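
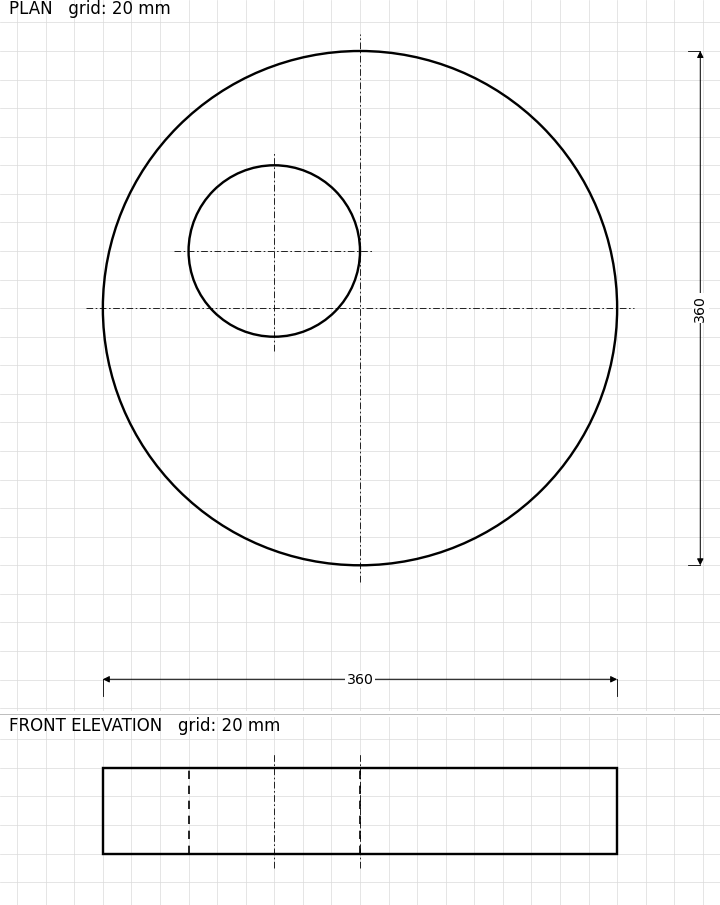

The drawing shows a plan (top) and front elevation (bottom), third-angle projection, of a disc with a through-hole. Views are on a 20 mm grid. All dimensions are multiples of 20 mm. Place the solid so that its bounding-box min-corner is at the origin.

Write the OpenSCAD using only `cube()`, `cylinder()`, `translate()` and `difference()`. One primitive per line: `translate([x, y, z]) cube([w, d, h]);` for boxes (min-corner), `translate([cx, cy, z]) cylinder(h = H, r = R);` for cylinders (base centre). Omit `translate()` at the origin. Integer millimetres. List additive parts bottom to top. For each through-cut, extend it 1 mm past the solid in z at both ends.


difference() {
  translate([180, 180, 0]) cylinder(h = 60, r = 180);
  translate([120, 220, -1]) cylinder(h = 62, r = 60);
}


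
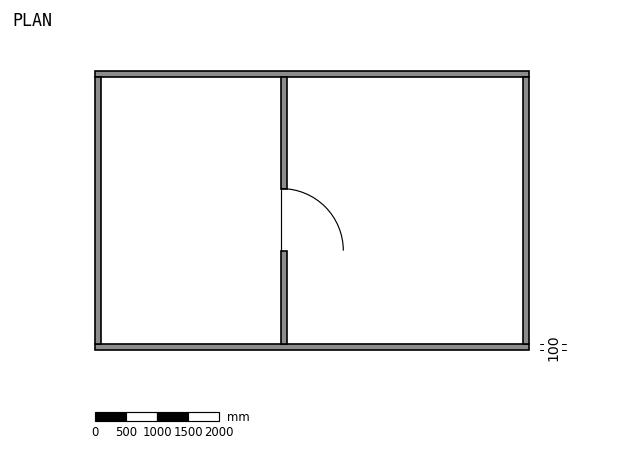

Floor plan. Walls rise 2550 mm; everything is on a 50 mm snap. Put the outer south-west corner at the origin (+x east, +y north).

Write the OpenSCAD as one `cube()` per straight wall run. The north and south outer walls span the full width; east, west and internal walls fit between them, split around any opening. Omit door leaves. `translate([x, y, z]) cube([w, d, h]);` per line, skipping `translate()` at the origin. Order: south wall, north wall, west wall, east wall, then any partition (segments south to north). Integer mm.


cube([7000, 100, 2550]);
translate([0, 4400, 0]) cube([7000, 100, 2550]);
translate([0, 100, 0]) cube([100, 4300, 2550]);
translate([6900, 100, 0]) cube([100, 4300, 2550]);
translate([3000, 100, 0]) cube([100, 1500, 2550]);
translate([3000, 2600, 0]) cube([100, 1800, 2550]);


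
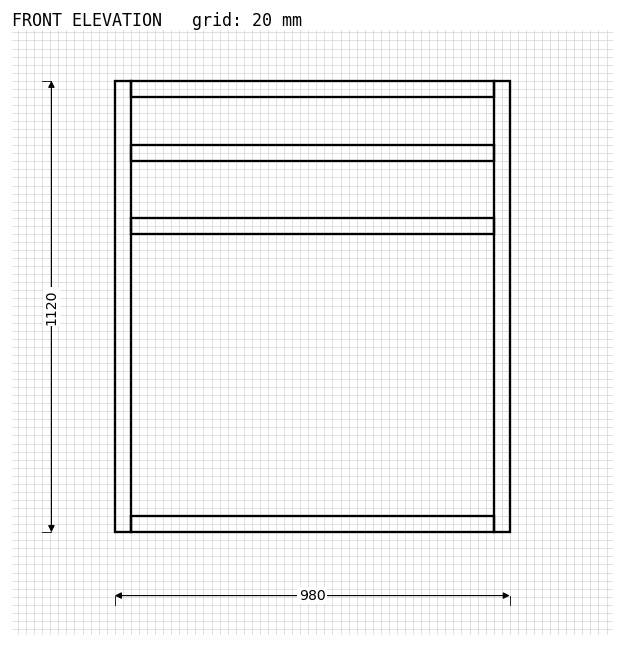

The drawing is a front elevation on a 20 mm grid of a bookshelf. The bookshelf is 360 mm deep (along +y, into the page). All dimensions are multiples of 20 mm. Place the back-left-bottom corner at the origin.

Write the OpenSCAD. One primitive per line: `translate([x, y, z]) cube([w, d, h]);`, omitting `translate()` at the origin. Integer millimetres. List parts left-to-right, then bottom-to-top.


cube([40, 360, 1120]);
translate([40, 0, 0]) cube([900, 360, 40]);
translate([40, 0, 740]) cube([900, 360, 40]);
translate([40, 0, 920]) cube([900, 360, 40]);
translate([40, 0, 1080]) cube([900, 360, 40]);
translate([940, 0, 0]) cube([40, 360, 1120]);


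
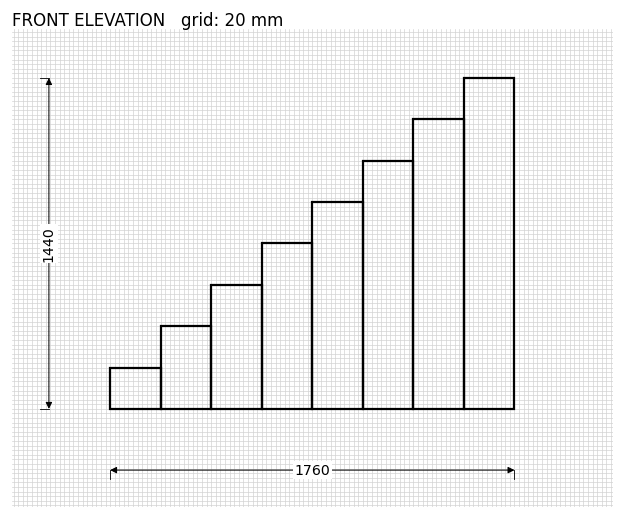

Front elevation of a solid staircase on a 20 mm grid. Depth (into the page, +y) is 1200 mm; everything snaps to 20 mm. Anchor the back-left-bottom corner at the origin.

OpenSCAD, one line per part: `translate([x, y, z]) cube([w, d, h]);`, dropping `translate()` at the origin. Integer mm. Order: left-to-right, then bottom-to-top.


cube([220, 1200, 180]);
translate([220, 0, 0]) cube([220, 1200, 360]);
translate([440, 0, 0]) cube([220, 1200, 540]);
translate([660, 0, 0]) cube([220, 1200, 720]);
translate([880, 0, 0]) cube([220, 1200, 900]);
translate([1100, 0, 0]) cube([220, 1200, 1080]);
translate([1320, 0, 0]) cube([220, 1200, 1260]);
translate([1540, 0, 0]) cube([220, 1200, 1440]);


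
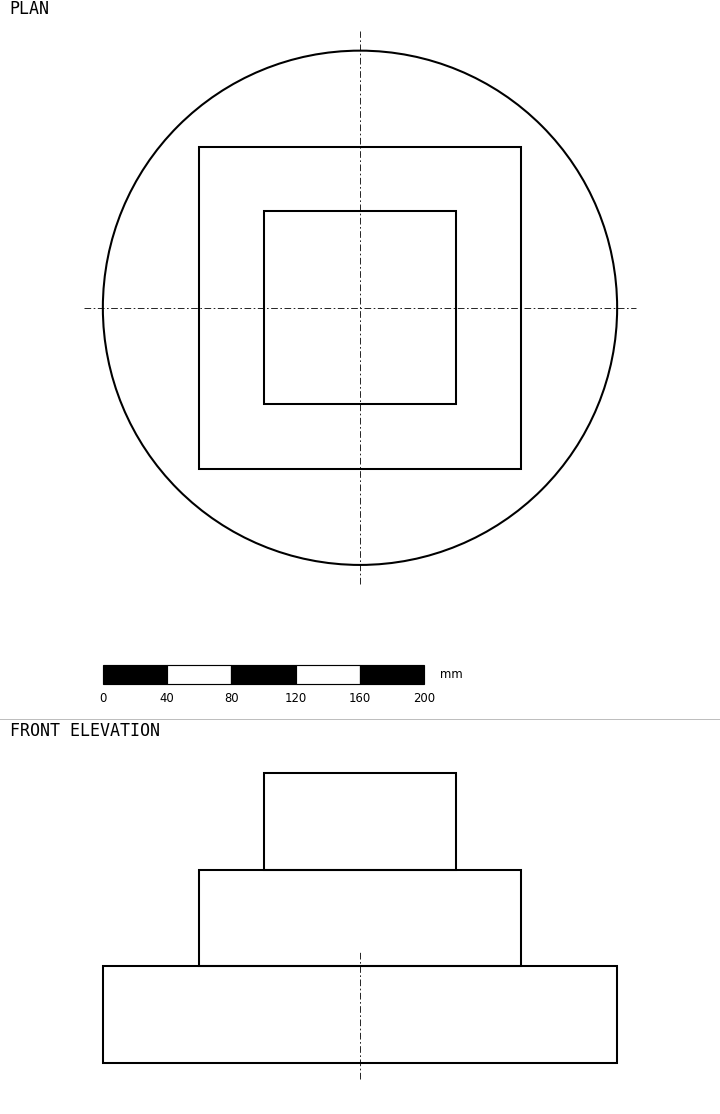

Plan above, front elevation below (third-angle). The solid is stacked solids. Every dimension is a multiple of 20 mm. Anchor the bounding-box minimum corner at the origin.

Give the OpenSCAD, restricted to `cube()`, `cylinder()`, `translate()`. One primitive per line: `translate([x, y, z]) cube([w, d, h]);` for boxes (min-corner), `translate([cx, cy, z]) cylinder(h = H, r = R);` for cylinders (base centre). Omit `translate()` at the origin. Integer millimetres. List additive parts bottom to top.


translate([160, 160, 0]) cylinder(h = 60, r = 160);
translate([60, 60, 60]) cube([200, 200, 60]);
translate([100, 100, 120]) cube([120, 120, 60]);


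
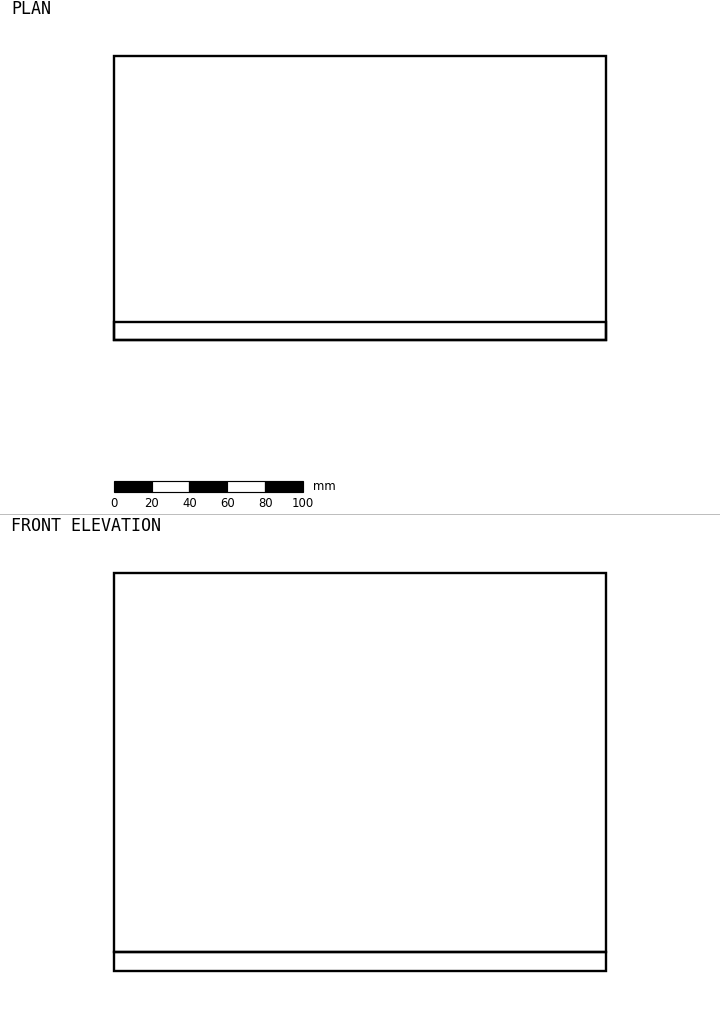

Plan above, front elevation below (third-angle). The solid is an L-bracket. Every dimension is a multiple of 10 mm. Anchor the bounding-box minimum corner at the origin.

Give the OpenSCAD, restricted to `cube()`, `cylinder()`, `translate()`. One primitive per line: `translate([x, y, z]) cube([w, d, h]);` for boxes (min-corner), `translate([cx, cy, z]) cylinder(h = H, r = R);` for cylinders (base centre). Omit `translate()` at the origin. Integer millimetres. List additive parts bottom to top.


cube([260, 150, 10]);
translate([0, 0, 10]) cube([260, 10, 200]);


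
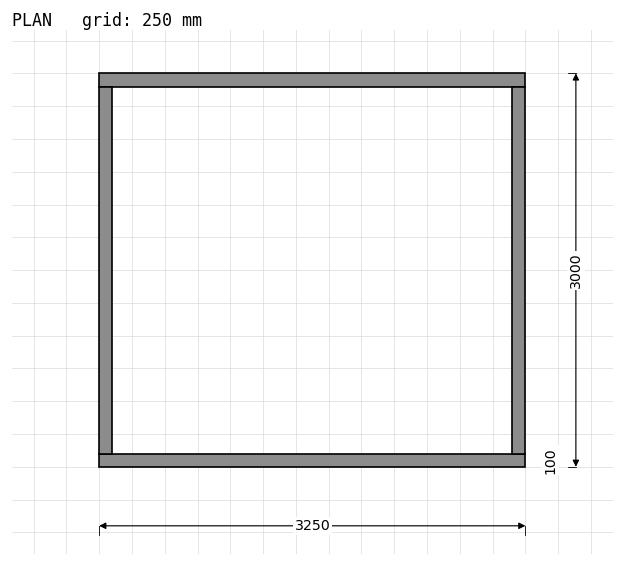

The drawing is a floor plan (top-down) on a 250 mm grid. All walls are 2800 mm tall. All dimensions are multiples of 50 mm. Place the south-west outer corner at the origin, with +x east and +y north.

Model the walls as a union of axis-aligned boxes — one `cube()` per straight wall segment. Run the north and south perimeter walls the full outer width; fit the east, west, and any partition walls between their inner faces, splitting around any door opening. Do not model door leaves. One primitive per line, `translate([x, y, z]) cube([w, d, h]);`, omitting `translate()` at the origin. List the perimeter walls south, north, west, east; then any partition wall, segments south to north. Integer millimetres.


cube([3250, 100, 2800]);
translate([0, 2900, 0]) cube([3250, 100, 2800]);
translate([0, 100, 0]) cube([100, 2800, 2800]);
translate([3150, 100, 0]) cube([100, 2800, 2800]);


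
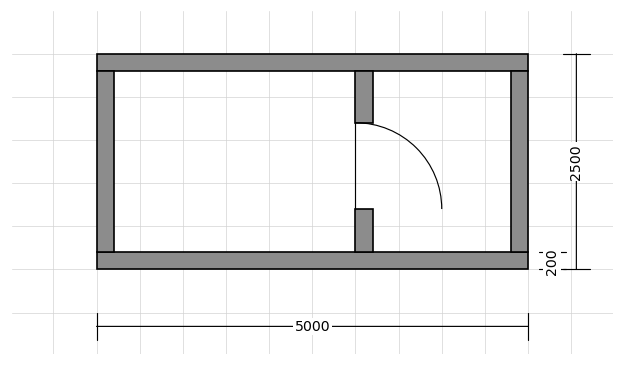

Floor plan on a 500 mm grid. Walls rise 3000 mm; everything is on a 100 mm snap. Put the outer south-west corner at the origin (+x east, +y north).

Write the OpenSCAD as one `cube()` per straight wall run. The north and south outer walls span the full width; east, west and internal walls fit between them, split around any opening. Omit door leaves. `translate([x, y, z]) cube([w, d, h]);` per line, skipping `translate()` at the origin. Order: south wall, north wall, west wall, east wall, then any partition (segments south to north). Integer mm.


cube([5000, 200, 3000]);
translate([0, 2300, 0]) cube([5000, 200, 3000]);
translate([0, 200, 0]) cube([200, 2100, 3000]);
translate([4800, 200, 0]) cube([200, 2100, 3000]);
translate([3000, 200, 0]) cube([200, 500, 3000]);
translate([3000, 1700, 0]) cube([200, 600, 3000]);


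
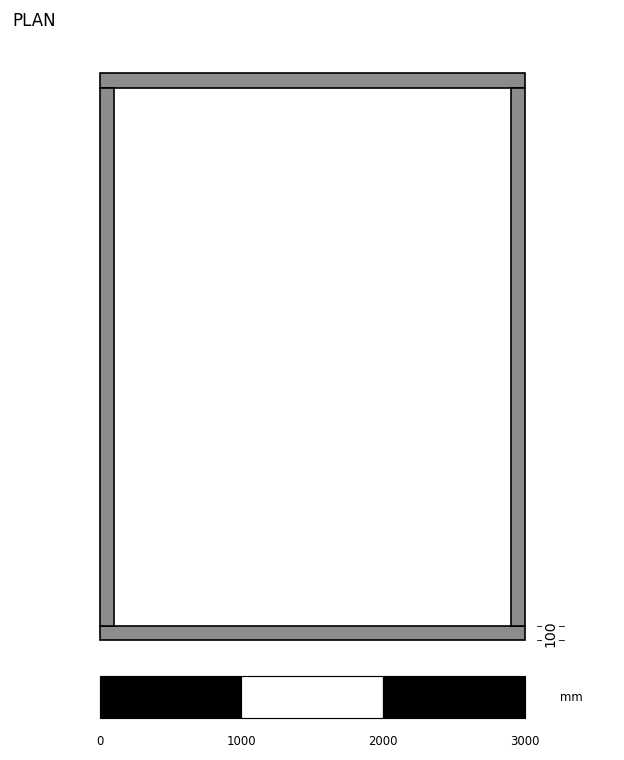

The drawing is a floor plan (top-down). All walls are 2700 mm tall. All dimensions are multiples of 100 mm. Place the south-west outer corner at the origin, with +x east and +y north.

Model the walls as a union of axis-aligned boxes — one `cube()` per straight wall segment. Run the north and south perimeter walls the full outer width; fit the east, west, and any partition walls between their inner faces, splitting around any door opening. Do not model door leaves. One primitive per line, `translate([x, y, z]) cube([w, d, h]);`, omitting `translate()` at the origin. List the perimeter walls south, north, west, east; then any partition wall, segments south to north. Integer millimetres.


cube([3000, 100, 2700]);
translate([0, 3900, 0]) cube([3000, 100, 2700]);
translate([0, 100, 0]) cube([100, 3800, 2700]);
translate([2900, 100, 0]) cube([100, 3800, 2700]);


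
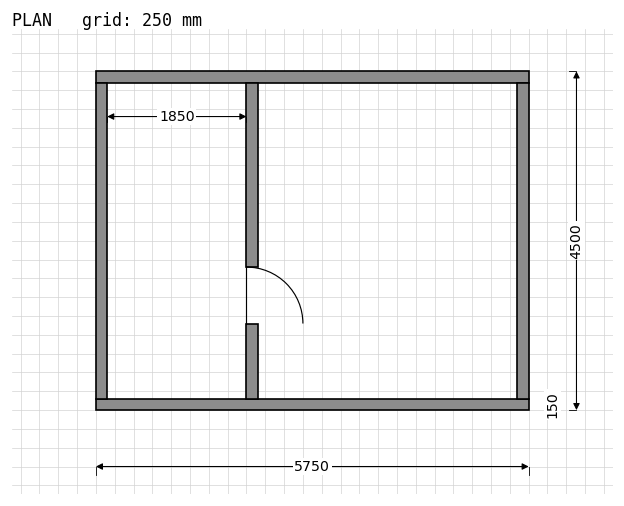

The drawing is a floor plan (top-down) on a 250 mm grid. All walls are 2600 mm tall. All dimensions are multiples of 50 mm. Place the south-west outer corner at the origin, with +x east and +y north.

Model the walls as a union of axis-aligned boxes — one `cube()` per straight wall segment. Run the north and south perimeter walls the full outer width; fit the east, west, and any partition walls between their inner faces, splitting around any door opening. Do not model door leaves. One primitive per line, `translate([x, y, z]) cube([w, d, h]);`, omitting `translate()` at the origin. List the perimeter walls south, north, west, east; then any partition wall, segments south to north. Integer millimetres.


cube([5750, 150, 2600]);
translate([0, 4350, 0]) cube([5750, 150, 2600]);
translate([0, 150, 0]) cube([150, 4200, 2600]);
translate([5600, 150, 0]) cube([150, 4200, 2600]);
translate([2000, 150, 0]) cube([150, 1000, 2600]);
translate([2000, 1900, 0]) cube([150, 2450, 2600]);


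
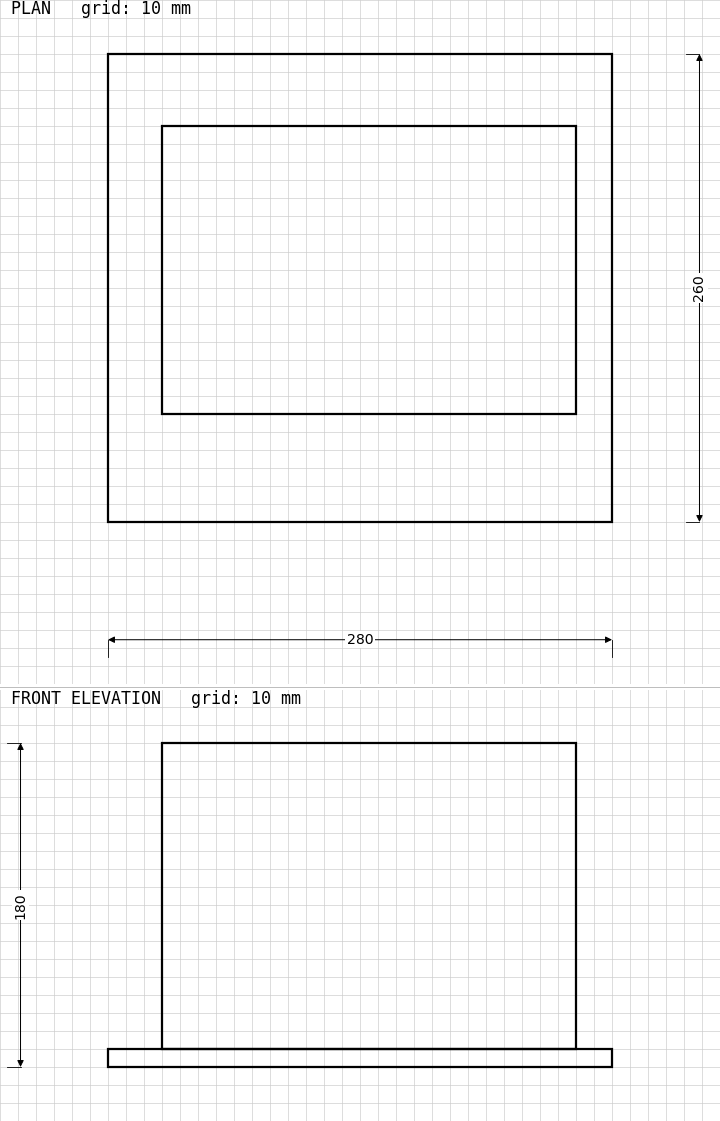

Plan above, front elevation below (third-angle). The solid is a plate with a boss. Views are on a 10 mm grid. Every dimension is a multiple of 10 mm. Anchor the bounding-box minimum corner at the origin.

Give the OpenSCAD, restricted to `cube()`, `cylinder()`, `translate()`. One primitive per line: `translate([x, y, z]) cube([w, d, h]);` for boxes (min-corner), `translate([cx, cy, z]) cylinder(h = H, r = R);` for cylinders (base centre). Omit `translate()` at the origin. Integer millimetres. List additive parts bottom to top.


cube([280, 260, 10]);
translate([30, 60, 10]) cube([230, 160, 170]);


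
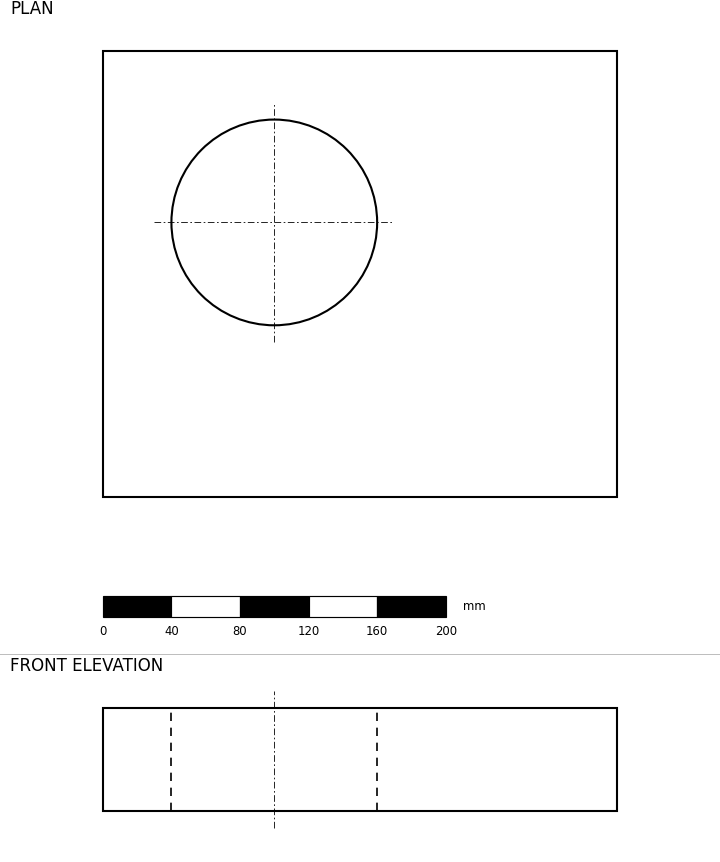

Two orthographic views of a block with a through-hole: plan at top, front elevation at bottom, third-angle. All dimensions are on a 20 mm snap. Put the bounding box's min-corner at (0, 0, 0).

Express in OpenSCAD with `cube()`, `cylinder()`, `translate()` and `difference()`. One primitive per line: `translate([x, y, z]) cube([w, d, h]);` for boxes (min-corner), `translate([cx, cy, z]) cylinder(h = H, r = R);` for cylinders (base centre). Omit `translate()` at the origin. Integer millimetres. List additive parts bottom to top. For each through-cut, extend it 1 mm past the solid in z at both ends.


difference() {
  cube([300, 260, 60]);
  translate([100, 160, -1]) cylinder(h = 62, r = 60);
}


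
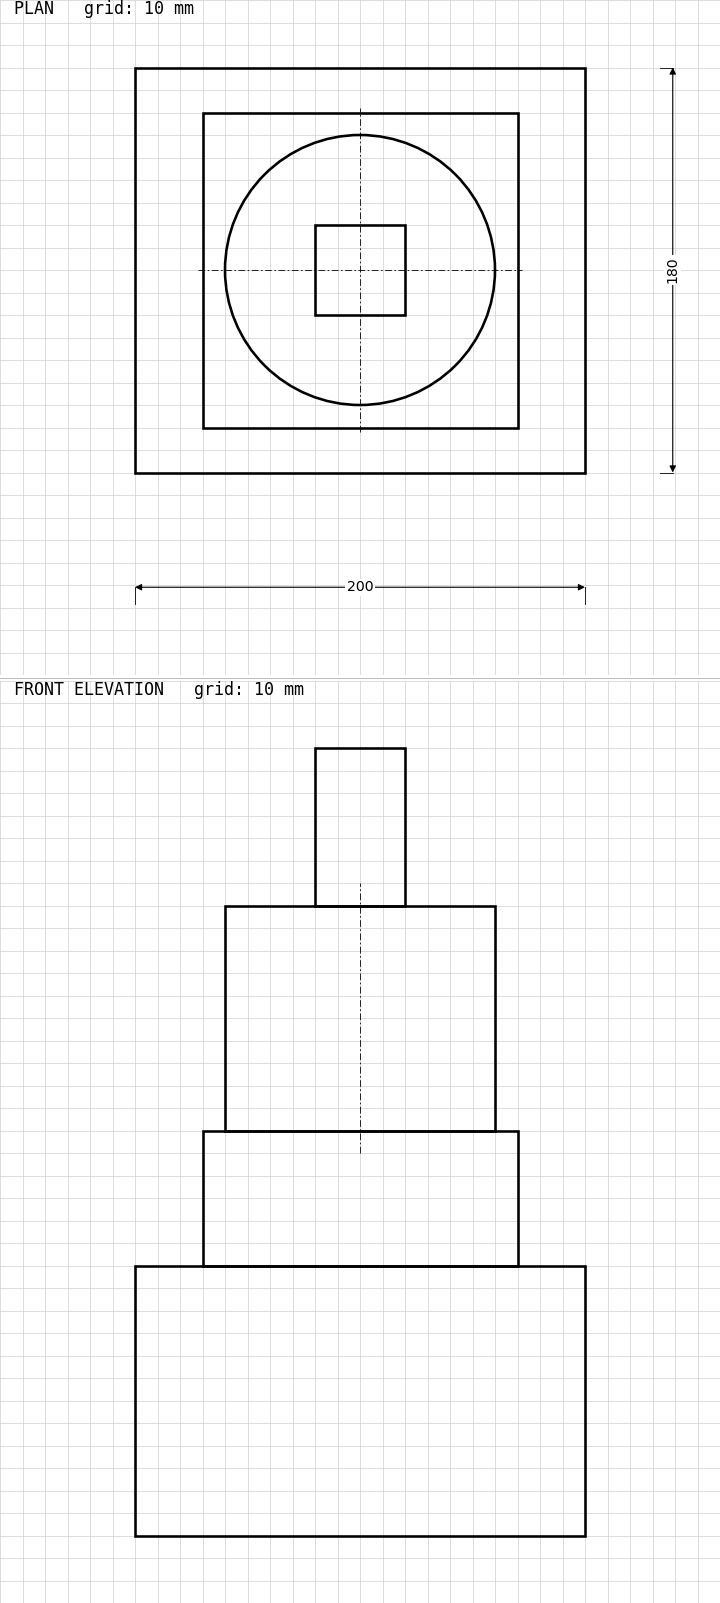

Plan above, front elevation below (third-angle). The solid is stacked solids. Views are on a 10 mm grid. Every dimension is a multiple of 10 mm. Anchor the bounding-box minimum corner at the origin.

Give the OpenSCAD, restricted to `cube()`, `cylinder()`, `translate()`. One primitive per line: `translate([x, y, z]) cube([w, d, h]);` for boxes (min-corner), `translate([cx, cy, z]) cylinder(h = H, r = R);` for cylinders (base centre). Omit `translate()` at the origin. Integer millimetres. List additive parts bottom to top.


cube([200, 180, 120]);
translate([30, 20, 120]) cube([140, 140, 60]);
translate([100, 90, 180]) cylinder(h = 100, r = 60);
translate([80, 70, 280]) cube([40, 40, 70]);


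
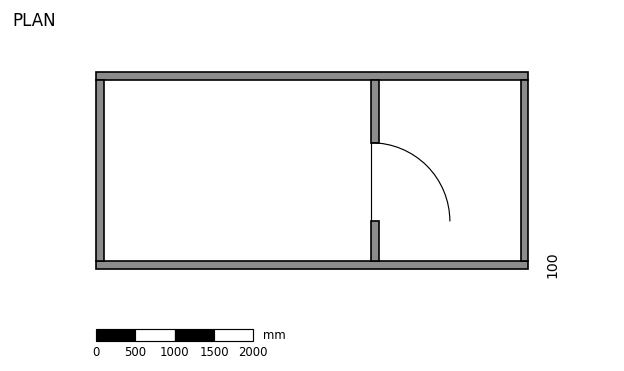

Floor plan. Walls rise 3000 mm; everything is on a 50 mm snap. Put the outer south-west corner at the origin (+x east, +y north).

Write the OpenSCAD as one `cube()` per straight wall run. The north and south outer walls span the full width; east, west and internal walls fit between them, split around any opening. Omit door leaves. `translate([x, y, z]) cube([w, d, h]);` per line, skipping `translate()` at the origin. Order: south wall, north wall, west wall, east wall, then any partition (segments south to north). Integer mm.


cube([5500, 100, 3000]);
translate([0, 2400, 0]) cube([5500, 100, 3000]);
translate([0, 100, 0]) cube([100, 2300, 3000]);
translate([5400, 100, 0]) cube([100, 2300, 3000]);
translate([3500, 100, 0]) cube([100, 500, 3000]);
translate([3500, 1600, 0]) cube([100, 800, 3000]);


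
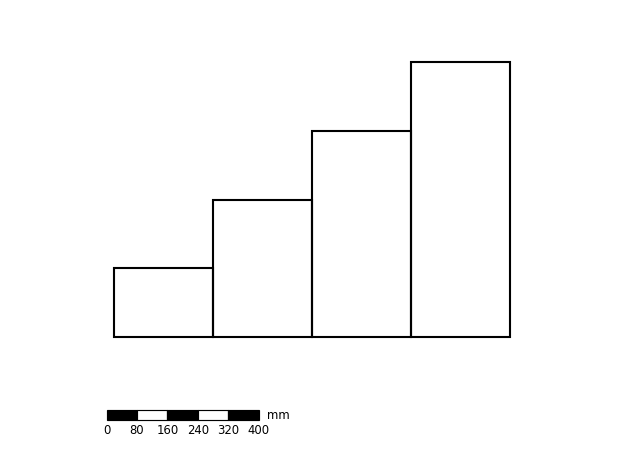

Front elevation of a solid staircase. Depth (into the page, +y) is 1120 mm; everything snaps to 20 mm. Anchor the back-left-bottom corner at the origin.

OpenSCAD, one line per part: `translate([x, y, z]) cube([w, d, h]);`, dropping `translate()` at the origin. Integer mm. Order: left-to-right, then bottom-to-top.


cube([260, 1120, 180]);
translate([260, 0, 0]) cube([260, 1120, 360]);
translate([520, 0, 0]) cube([260, 1120, 540]);
translate([780, 0, 0]) cube([260, 1120, 720]);


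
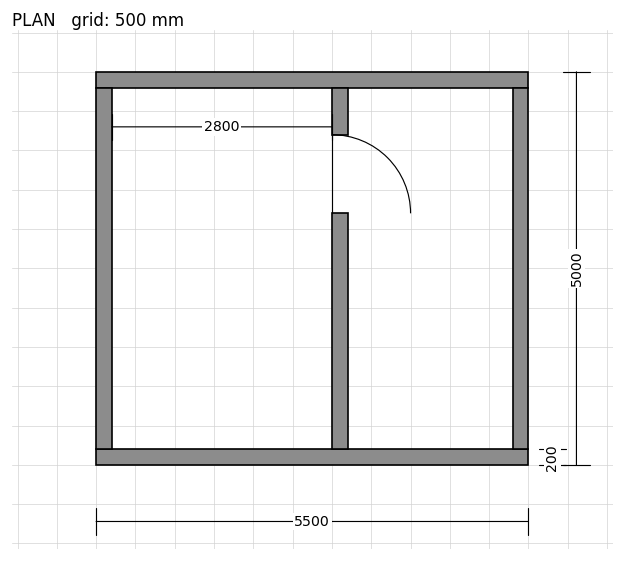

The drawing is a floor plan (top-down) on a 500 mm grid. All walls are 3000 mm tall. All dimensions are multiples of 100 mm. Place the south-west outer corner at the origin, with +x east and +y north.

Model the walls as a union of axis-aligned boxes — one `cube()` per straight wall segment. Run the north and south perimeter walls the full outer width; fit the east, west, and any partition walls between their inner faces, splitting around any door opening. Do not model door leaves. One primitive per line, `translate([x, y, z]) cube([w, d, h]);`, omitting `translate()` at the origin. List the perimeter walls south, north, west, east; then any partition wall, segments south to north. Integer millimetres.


cube([5500, 200, 3000]);
translate([0, 4800, 0]) cube([5500, 200, 3000]);
translate([0, 200, 0]) cube([200, 4600, 3000]);
translate([5300, 200, 0]) cube([200, 4600, 3000]);
translate([3000, 200, 0]) cube([200, 3000, 3000]);
translate([3000, 4200, 0]) cube([200, 600, 3000]);


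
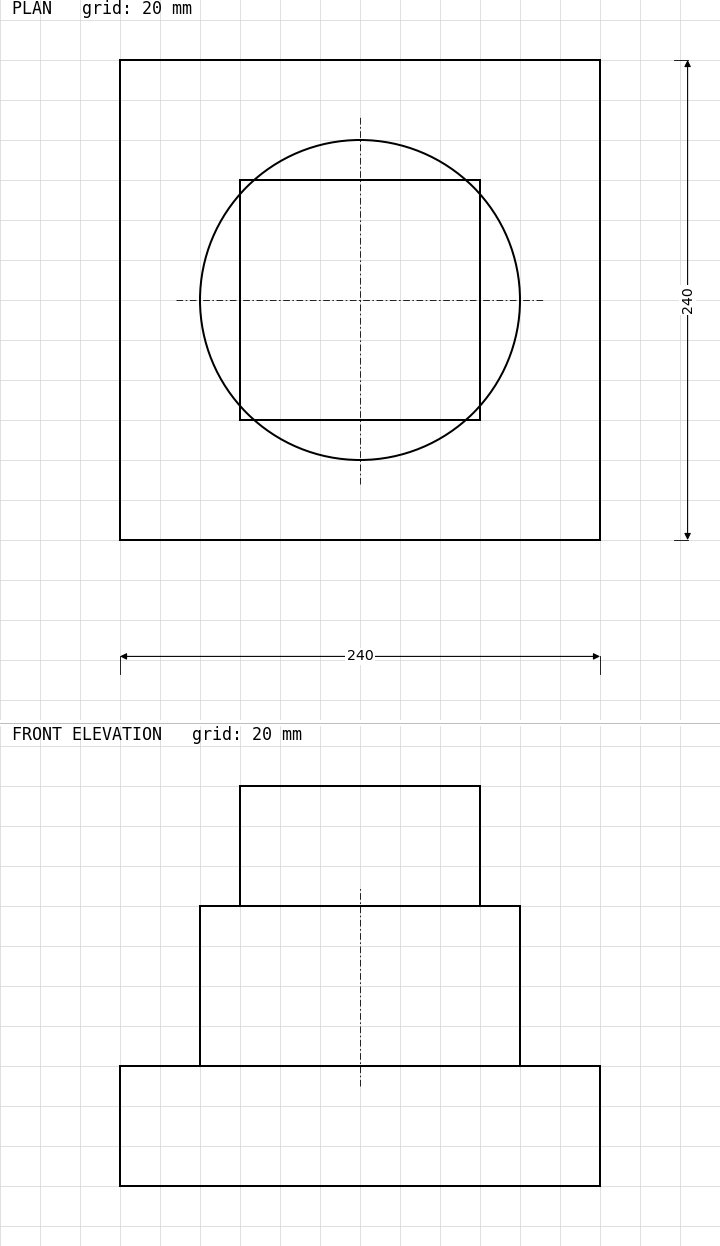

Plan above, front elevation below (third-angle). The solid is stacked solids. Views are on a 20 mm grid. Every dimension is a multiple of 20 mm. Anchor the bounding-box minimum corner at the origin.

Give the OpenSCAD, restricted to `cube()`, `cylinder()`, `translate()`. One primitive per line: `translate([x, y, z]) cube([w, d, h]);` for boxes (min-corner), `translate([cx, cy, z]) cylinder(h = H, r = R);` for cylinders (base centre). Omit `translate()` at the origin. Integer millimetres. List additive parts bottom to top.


cube([240, 240, 60]);
translate([120, 120, 60]) cylinder(h = 80, r = 80);
translate([60, 60, 140]) cube([120, 120, 60]);


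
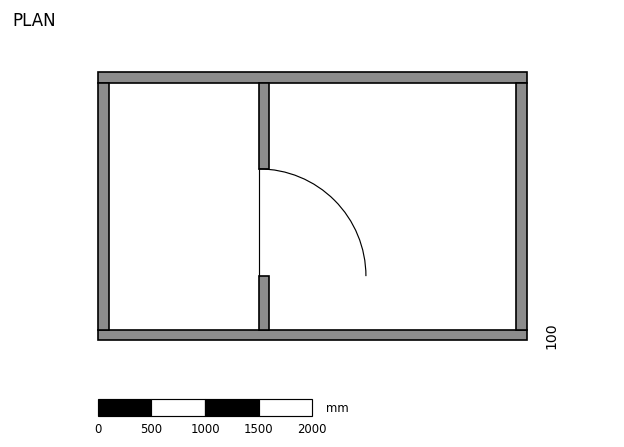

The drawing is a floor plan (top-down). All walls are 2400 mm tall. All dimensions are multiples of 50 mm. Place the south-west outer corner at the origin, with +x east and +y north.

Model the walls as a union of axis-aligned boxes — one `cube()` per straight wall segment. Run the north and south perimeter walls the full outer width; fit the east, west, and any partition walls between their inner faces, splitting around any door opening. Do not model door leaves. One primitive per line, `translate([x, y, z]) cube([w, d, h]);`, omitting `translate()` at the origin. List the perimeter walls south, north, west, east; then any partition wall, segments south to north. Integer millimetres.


cube([4000, 100, 2400]);
translate([0, 2400, 0]) cube([4000, 100, 2400]);
translate([0, 100, 0]) cube([100, 2300, 2400]);
translate([3900, 100, 0]) cube([100, 2300, 2400]);
translate([1500, 100, 0]) cube([100, 500, 2400]);
translate([1500, 1600, 0]) cube([100, 800, 2400]);


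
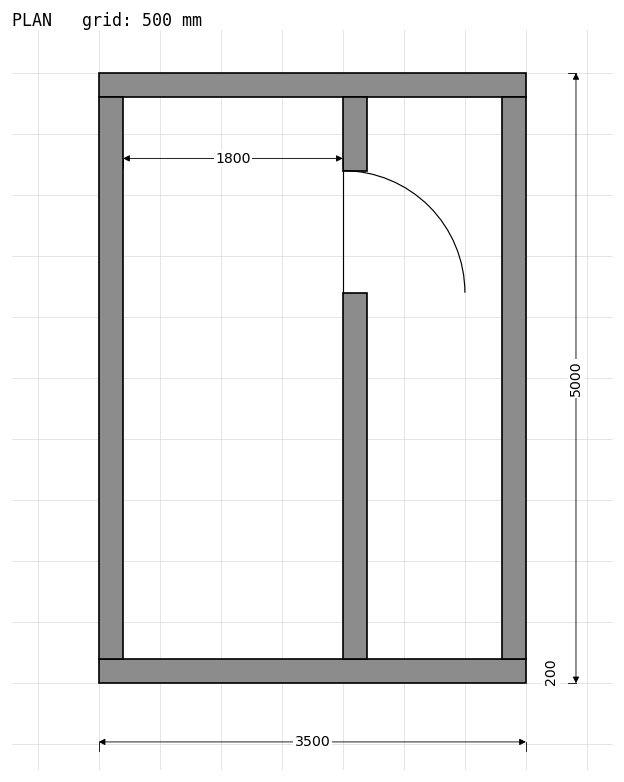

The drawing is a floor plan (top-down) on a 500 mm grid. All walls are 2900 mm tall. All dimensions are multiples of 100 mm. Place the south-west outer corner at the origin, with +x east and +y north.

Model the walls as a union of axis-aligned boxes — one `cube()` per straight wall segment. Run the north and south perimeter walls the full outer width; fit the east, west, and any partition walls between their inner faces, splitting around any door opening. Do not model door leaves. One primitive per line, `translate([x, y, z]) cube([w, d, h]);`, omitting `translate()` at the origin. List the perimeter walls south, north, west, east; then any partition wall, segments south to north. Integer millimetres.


cube([3500, 200, 2900]);
translate([0, 4800, 0]) cube([3500, 200, 2900]);
translate([0, 200, 0]) cube([200, 4600, 2900]);
translate([3300, 200, 0]) cube([200, 4600, 2900]);
translate([2000, 200, 0]) cube([200, 3000, 2900]);
translate([2000, 4200, 0]) cube([200, 600, 2900]);


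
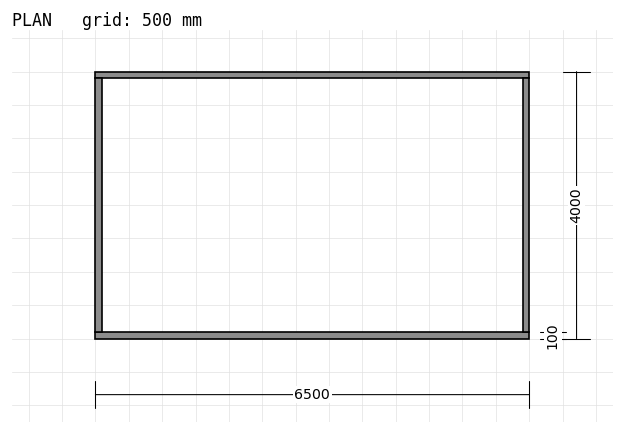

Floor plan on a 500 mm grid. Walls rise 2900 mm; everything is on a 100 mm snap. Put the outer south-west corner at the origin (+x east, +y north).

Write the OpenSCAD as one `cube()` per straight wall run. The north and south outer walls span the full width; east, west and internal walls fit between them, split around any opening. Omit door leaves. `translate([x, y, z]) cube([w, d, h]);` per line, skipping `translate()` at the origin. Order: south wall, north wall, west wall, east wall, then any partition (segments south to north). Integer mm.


cube([6500, 100, 2900]);
translate([0, 3900, 0]) cube([6500, 100, 2900]);
translate([0, 100, 0]) cube([100, 3800, 2900]);
translate([6400, 100, 0]) cube([100, 3800, 2900]);


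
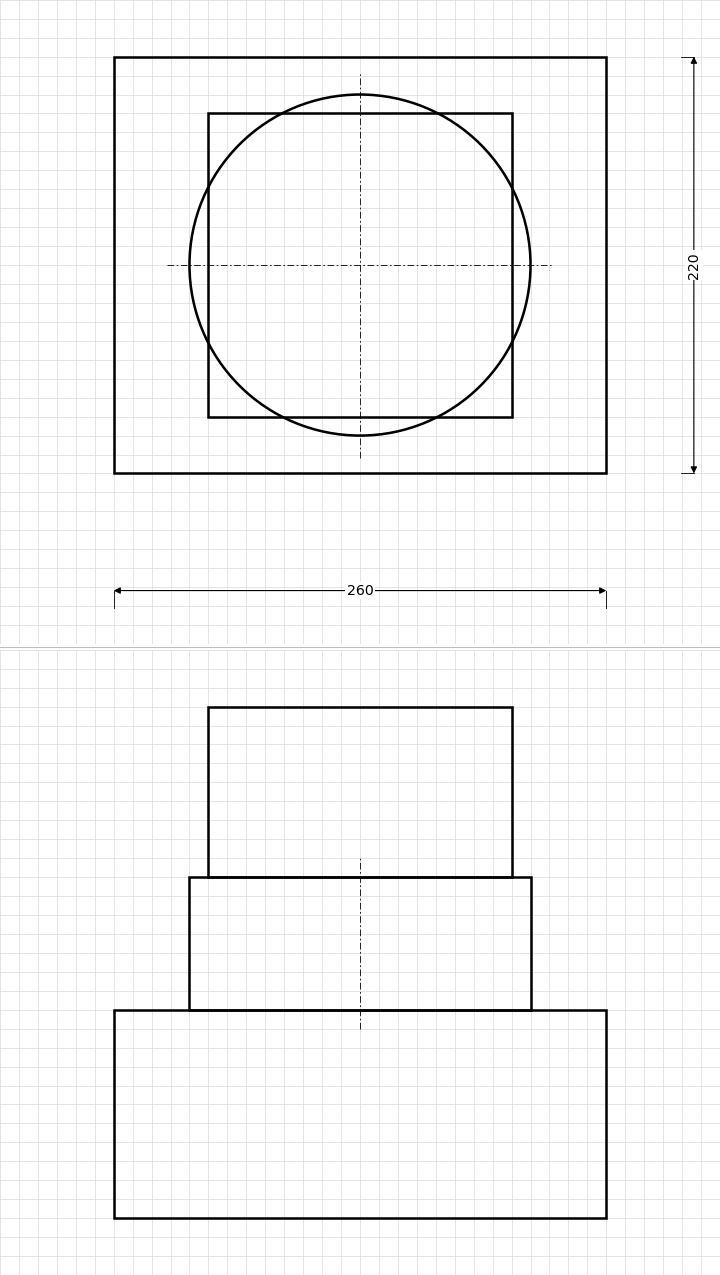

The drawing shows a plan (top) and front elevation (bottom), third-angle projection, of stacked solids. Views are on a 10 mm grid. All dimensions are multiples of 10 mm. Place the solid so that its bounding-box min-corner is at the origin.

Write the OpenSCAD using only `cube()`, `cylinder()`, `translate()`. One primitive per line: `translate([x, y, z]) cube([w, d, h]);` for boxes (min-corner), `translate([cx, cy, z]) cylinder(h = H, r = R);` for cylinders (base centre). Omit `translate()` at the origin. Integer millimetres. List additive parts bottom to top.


cube([260, 220, 110]);
translate([130, 110, 110]) cylinder(h = 70, r = 90);
translate([50, 30, 180]) cube([160, 160, 90]);


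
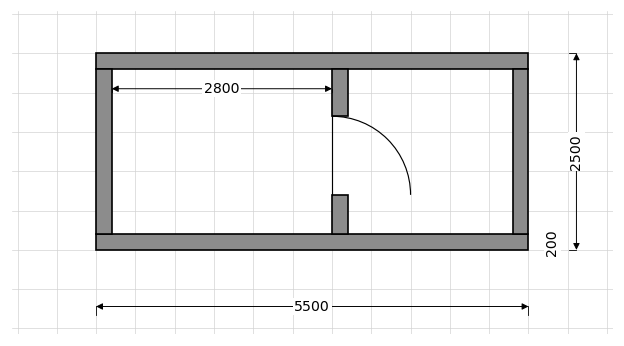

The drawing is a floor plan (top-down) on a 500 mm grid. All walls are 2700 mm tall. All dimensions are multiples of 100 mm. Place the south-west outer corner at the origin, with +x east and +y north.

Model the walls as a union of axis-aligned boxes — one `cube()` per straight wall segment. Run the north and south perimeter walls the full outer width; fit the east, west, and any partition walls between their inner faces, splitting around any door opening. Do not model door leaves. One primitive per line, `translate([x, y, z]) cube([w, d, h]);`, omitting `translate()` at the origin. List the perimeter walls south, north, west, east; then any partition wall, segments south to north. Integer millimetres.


cube([5500, 200, 2700]);
translate([0, 2300, 0]) cube([5500, 200, 2700]);
translate([0, 200, 0]) cube([200, 2100, 2700]);
translate([5300, 200, 0]) cube([200, 2100, 2700]);
translate([3000, 200, 0]) cube([200, 500, 2700]);
translate([3000, 1700, 0]) cube([200, 600, 2700]);


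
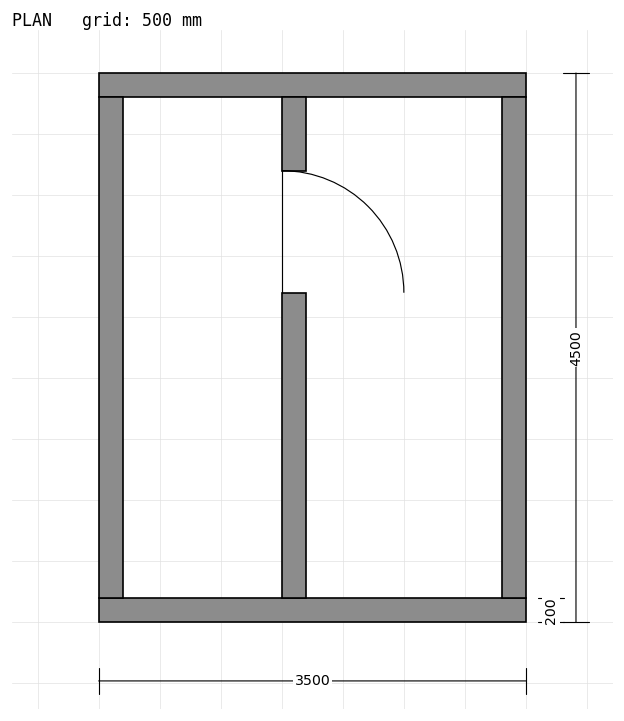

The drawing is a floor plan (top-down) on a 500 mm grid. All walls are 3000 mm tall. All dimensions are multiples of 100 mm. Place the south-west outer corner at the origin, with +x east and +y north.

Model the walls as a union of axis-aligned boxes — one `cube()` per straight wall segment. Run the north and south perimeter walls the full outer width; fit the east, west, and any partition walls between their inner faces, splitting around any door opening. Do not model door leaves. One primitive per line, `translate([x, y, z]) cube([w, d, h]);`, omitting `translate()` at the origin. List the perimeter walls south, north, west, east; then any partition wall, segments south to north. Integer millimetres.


cube([3500, 200, 3000]);
translate([0, 4300, 0]) cube([3500, 200, 3000]);
translate([0, 200, 0]) cube([200, 4100, 3000]);
translate([3300, 200, 0]) cube([200, 4100, 3000]);
translate([1500, 200, 0]) cube([200, 2500, 3000]);
translate([1500, 3700, 0]) cube([200, 600, 3000]);


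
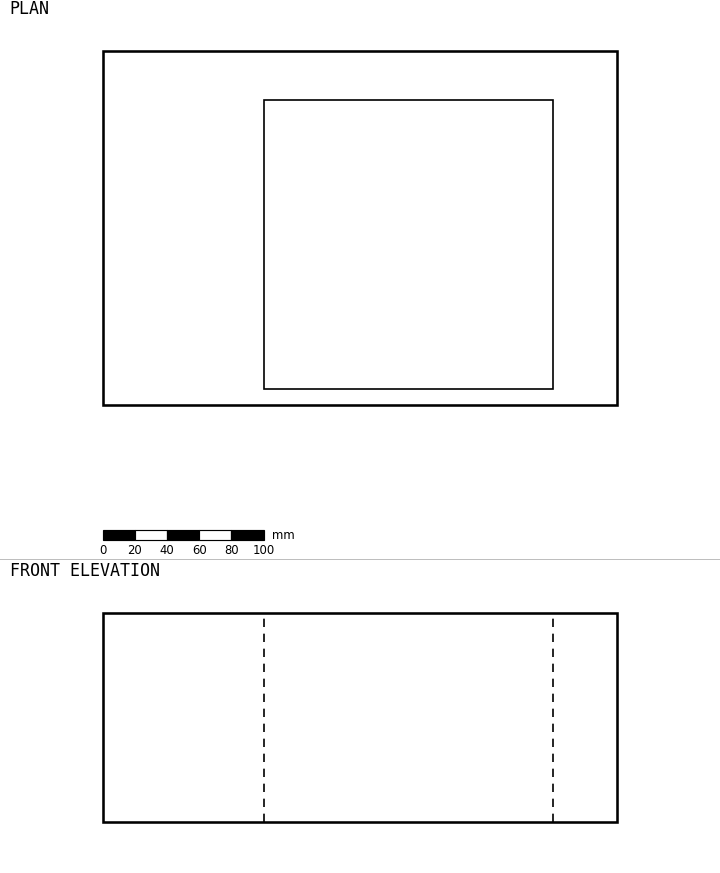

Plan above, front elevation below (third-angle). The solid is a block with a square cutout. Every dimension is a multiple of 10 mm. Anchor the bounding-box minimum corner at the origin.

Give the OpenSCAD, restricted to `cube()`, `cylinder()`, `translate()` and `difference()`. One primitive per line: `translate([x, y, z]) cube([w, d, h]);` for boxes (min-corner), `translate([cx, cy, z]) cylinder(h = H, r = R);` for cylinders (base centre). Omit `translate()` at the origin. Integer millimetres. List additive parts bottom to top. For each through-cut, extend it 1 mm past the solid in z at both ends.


difference() {
  cube([320, 220, 130]);
  translate([100, 10, -1]) cube([180, 180, 132]);
}


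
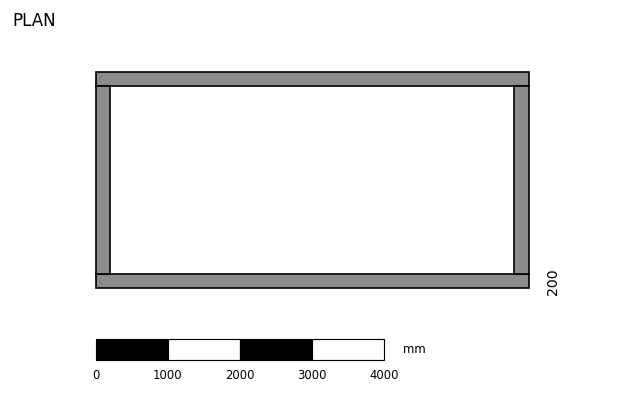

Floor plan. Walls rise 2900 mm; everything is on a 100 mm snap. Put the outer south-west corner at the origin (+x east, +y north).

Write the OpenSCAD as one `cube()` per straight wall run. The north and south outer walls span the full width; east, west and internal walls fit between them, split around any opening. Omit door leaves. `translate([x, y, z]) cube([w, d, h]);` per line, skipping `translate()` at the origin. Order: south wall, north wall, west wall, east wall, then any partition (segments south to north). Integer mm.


cube([6000, 200, 2900]);
translate([0, 2800, 0]) cube([6000, 200, 2900]);
translate([0, 200, 0]) cube([200, 2600, 2900]);
translate([5800, 200, 0]) cube([200, 2600, 2900]);


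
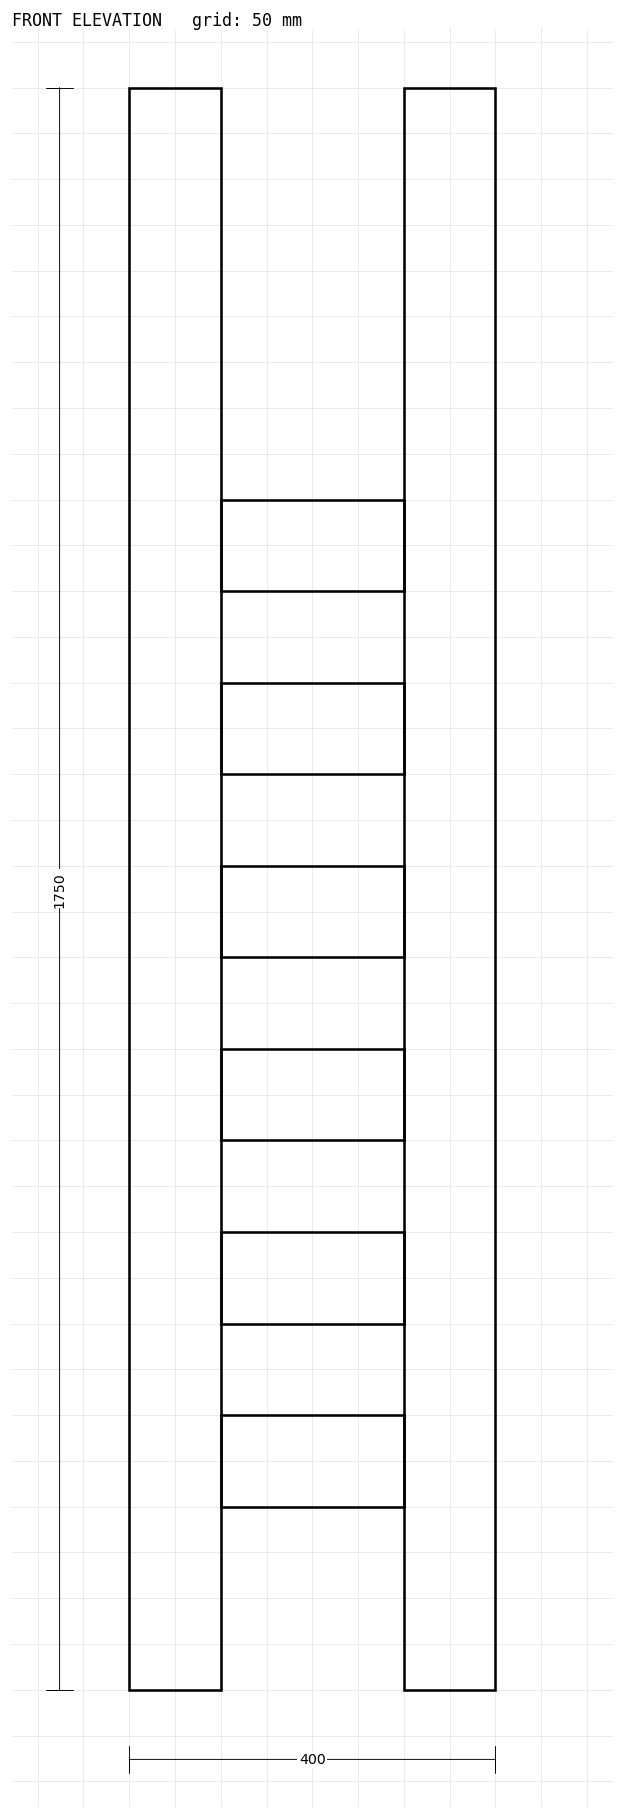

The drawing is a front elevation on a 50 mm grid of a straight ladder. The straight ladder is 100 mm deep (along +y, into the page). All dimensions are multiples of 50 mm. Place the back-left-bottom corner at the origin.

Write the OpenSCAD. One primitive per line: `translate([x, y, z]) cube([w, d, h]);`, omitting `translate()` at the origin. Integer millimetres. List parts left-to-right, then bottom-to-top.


cube([100, 100, 1750]);
translate([100, 0, 200]) cube([200, 100, 100]);
translate([100, 0, 400]) cube([200, 100, 100]);
translate([100, 0, 600]) cube([200, 100, 100]);
translate([100, 0, 800]) cube([200, 100, 100]);
translate([100, 0, 1000]) cube([200, 100, 100]);
translate([100, 0, 1200]) cube([200, 100, 100]);
translate([300, 0, 0]) cube([100, 100, 1750]);


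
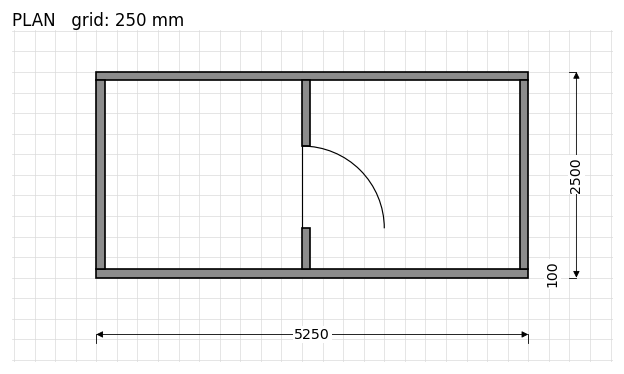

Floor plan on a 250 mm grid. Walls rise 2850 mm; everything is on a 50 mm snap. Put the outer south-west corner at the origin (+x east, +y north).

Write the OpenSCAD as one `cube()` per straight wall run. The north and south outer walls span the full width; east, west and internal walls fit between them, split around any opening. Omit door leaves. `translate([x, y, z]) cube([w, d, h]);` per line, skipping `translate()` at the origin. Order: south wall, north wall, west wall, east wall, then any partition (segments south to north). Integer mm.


cube([5250, 100, 2850]);
translate([0, 2400, 0]) cube([5250, 100, 2850]);
translate([0, 100, 0]) cube([100, 2300, 2850]);
translate([5150, 100, 0]) cube([100, 2300, 2850]);
translate([2500, 100, 0]) cube([100, 500, 2850]);
translate([2500, 1600, 0]) cube([100, 800, 2850]);


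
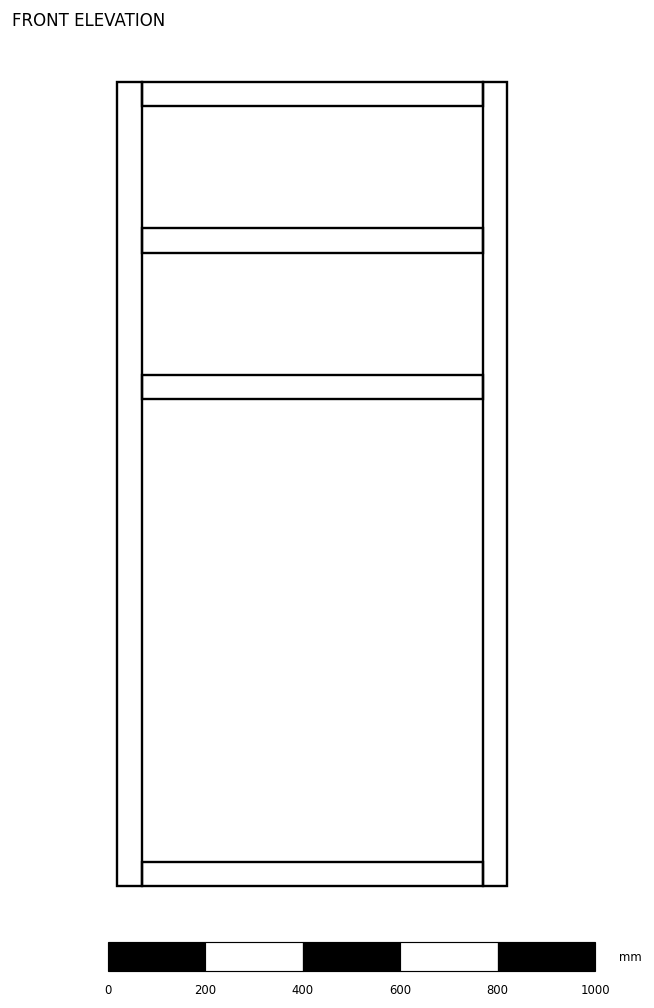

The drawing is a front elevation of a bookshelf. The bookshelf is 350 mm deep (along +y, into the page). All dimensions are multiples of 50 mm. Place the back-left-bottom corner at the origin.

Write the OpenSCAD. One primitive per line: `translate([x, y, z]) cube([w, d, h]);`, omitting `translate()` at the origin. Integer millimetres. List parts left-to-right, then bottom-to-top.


cube([50, 350, 1650]);
translate([50, 0, 0]) cube([700, 350, 50]);
translate([50, 0, 1000]) cube([700, 350, 50]);
translate([50, 0, 1300]) cube([700, 350, 50]);
translate([50, 0, 1600]) cube([700, 350, 50]);
translate([750, 0, 0]) cube([50, 350, 1650]);


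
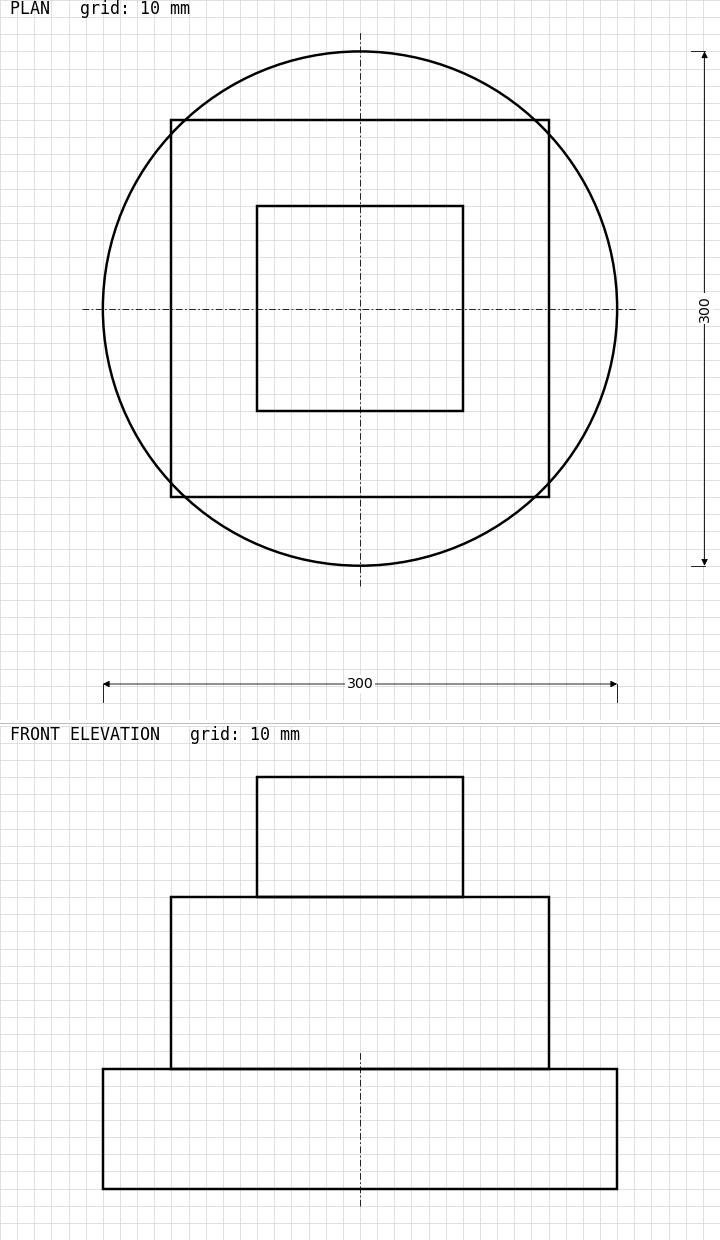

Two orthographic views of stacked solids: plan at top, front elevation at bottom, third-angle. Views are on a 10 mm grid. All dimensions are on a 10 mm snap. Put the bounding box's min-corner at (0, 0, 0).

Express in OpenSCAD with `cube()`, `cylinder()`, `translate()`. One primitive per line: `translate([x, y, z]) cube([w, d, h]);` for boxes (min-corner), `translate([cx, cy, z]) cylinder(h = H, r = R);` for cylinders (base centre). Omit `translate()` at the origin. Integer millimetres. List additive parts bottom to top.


translate([150, 150, 0]) cylinder(h = 70, r = 150);
translate([40, 40, 70]) cube([220, 220, 100]);
translate([90, 90, 170]) cube([120, 120, 70]);


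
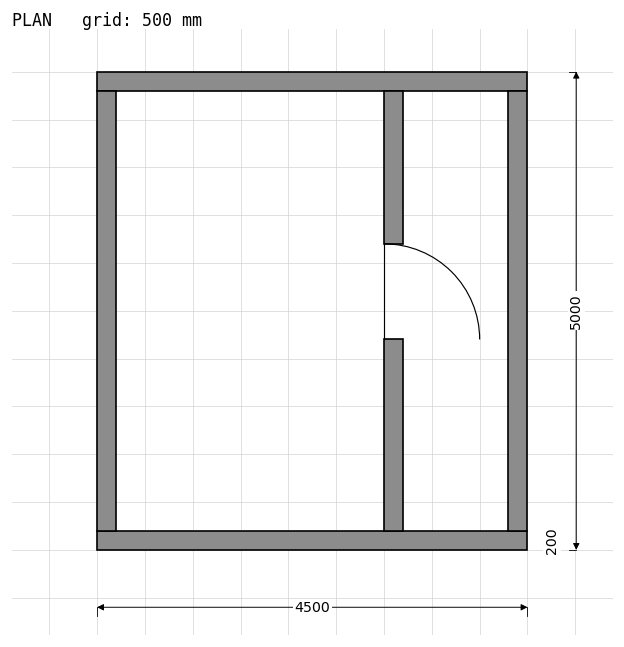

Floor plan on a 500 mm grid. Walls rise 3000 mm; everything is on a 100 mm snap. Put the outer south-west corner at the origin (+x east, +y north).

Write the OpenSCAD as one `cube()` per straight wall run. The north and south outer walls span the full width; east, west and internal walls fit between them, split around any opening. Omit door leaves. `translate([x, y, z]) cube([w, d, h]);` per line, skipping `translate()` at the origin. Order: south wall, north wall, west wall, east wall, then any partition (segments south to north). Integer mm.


cube([4500, 200, 3000]);
translate([0, 4800, 0]) cube([4500, 200, 3000]);
translate([0, 200, 0]) cube([200, 4600, 3000]);
translate([4300, 200, 0]) cube([200, 4600, 3000]);
translate([3000, 200, 0]) cube([200, 2000, 3000]);
translate([3000, 3200, 0]) cube([200, 1600, 3000]);


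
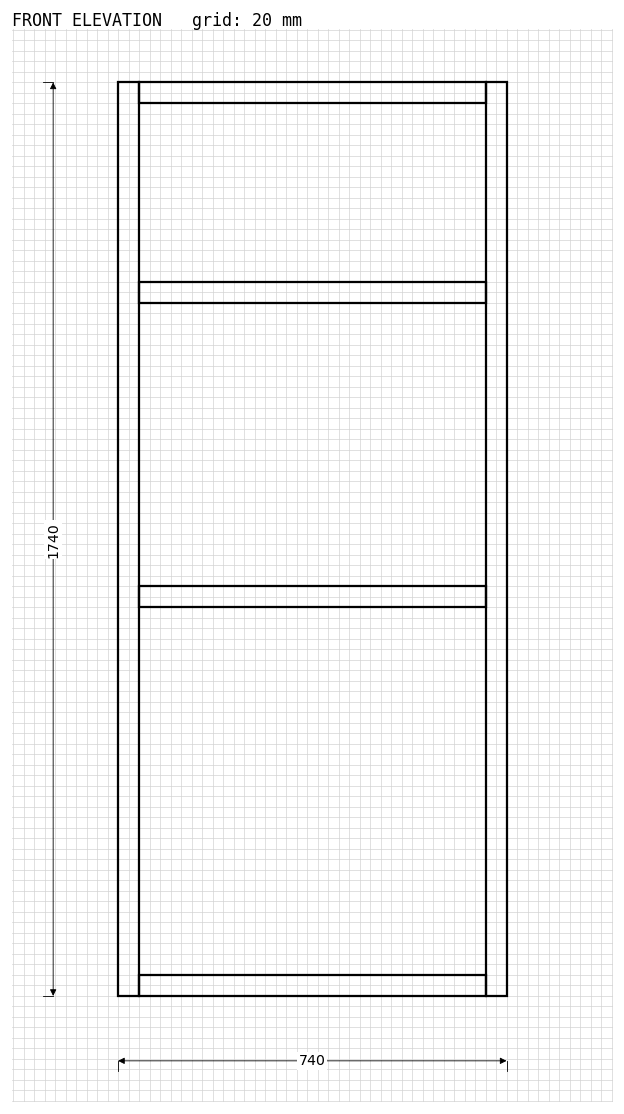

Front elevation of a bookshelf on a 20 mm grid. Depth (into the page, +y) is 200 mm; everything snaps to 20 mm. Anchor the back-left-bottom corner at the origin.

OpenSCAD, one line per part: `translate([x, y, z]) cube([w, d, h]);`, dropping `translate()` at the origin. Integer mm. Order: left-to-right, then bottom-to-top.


cube([40, 200, 1740]);
translate([40, 0, 0]) cube([660, 200, 40]);
translate([40, 0, 740]) cube([660, 200, 40]);
translate([40, 0, 1320]) cube([660, 200, 40]);
translate([40, 0, 1700]) cube([660, 200, 40]);
translate([700, 0, 0]) cube([40, 200, 1740]);


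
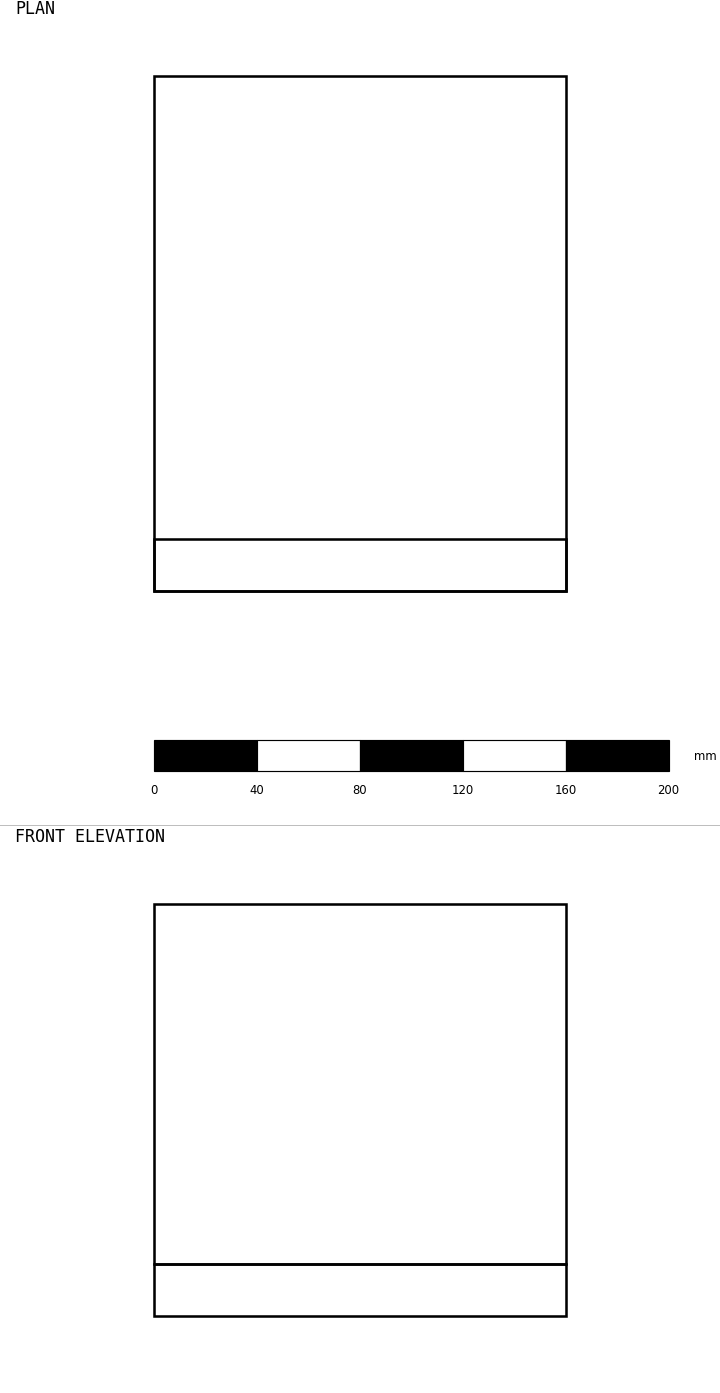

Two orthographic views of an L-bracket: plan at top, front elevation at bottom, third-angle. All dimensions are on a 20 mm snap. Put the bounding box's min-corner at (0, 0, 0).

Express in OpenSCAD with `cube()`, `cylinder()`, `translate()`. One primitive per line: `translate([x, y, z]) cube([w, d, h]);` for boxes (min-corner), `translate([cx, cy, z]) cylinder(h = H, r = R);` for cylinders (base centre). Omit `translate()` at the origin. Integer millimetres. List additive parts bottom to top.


cube([160, 200, 20]);
translate([0, 0, 20]) cube([160, 20, 140]);


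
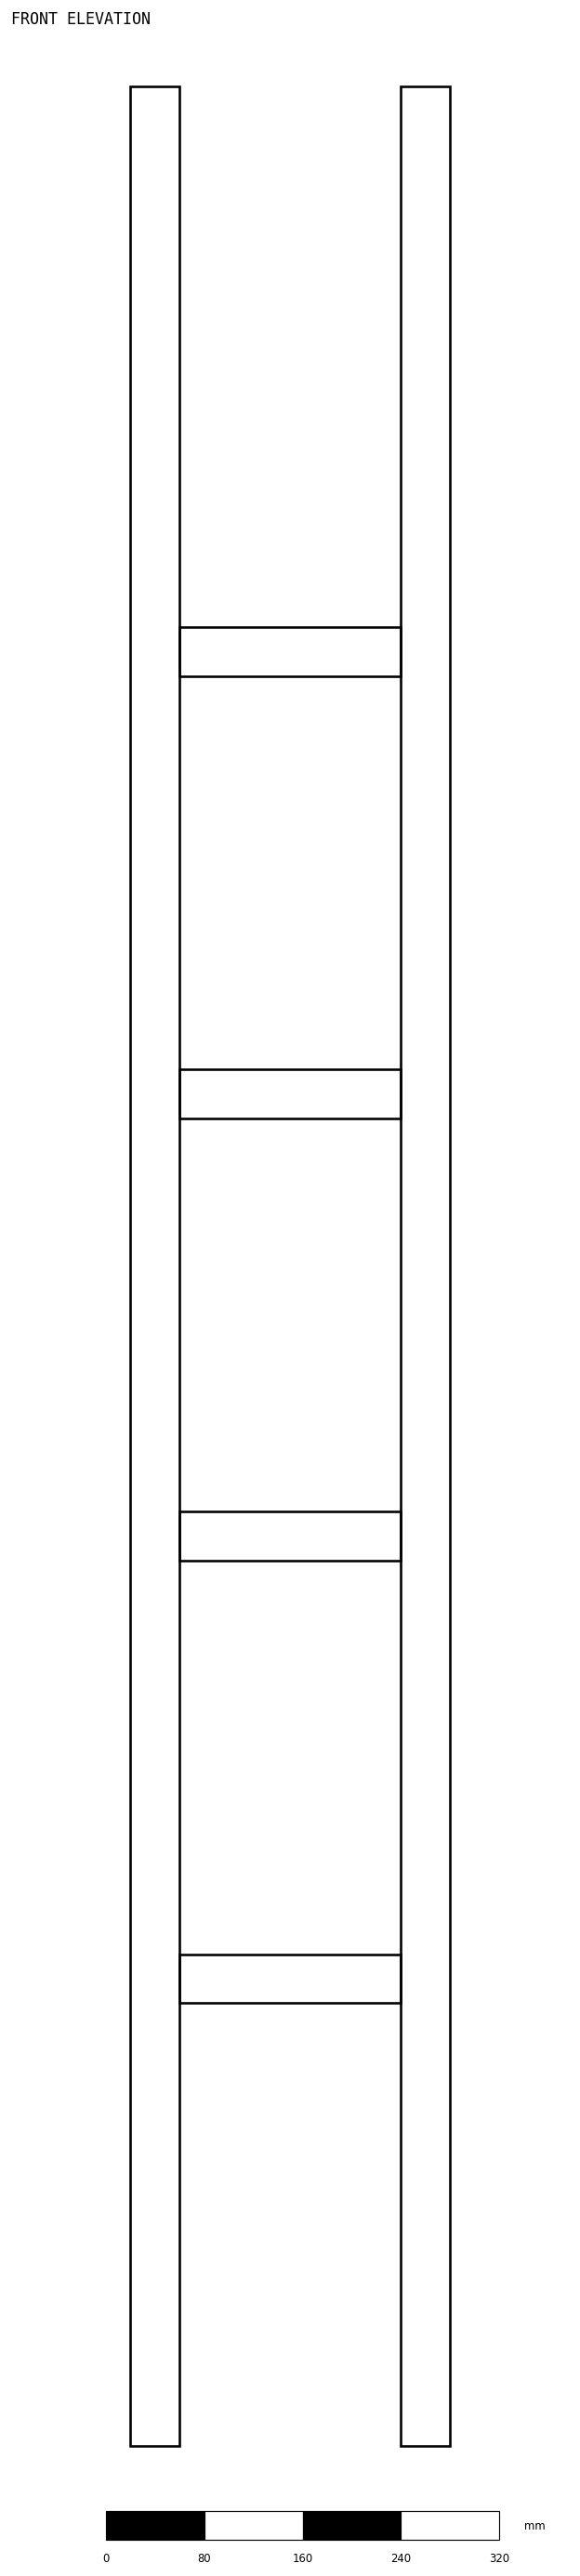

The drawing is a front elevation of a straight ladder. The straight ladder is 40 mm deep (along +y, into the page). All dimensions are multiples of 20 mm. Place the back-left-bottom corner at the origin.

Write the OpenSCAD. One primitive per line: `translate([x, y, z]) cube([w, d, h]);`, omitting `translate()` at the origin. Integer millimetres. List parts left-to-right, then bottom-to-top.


cube([40, 40, 1920]);
translate([40, 0, 360]) cube([180, 40, 40]);
translate([40, 0, 720]) cube([180, 40, 40]);
translate([40, 0, 1080]) cube([180, 40, 40]);
translate([40, 0, 1440]) cube([180, 40, 40]);
translate([220, 0, 0]) cube([40, 40, 1920]);


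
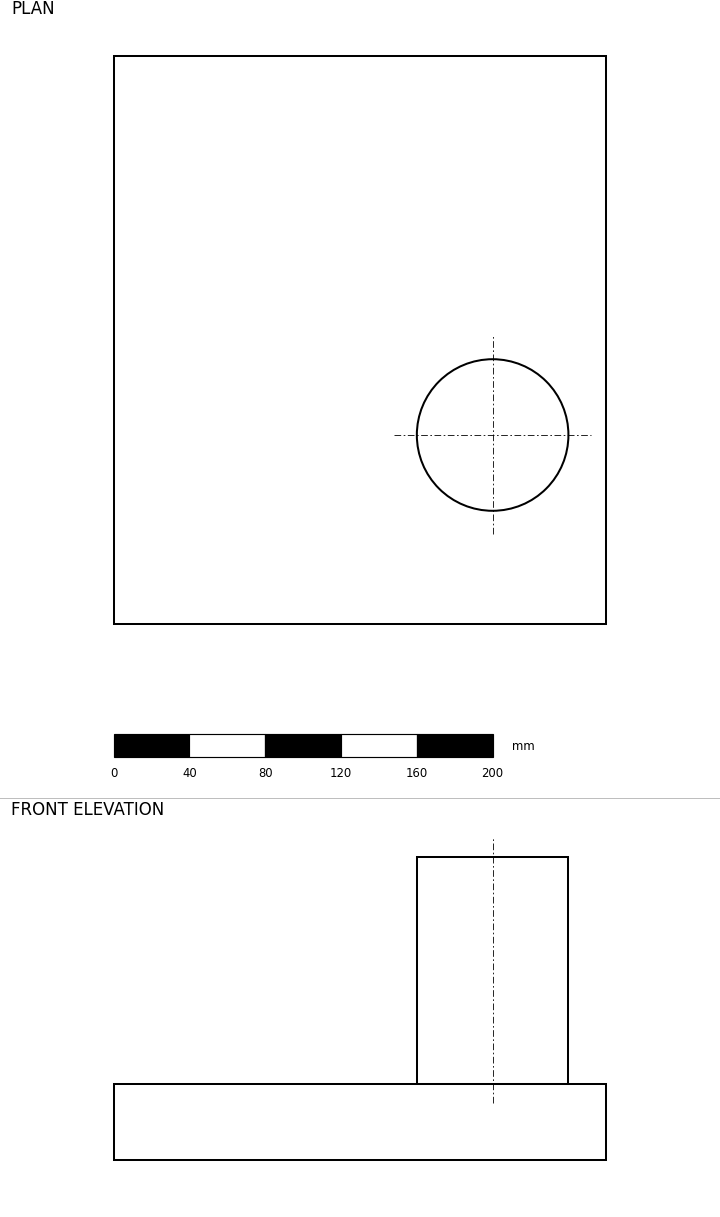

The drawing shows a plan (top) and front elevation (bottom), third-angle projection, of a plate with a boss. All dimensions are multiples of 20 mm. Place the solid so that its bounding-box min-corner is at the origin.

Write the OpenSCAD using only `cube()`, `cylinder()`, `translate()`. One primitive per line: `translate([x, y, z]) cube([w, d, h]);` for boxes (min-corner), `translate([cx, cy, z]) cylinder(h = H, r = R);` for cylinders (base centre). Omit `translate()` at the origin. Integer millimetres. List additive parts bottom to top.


cube([260, 300, 40]);
translate([200, 100, 40]) cylinder(h = 120, r = 40);


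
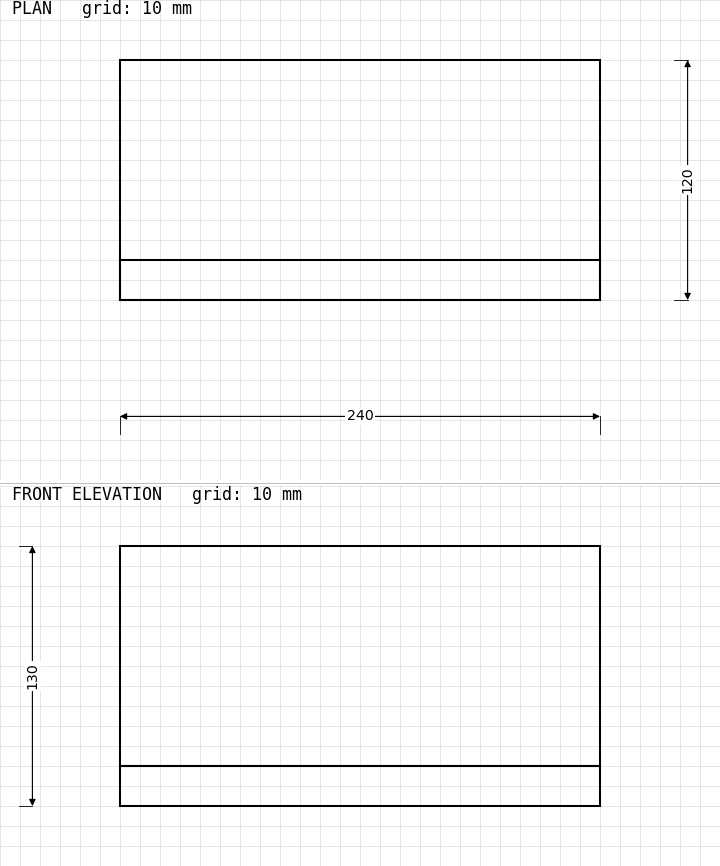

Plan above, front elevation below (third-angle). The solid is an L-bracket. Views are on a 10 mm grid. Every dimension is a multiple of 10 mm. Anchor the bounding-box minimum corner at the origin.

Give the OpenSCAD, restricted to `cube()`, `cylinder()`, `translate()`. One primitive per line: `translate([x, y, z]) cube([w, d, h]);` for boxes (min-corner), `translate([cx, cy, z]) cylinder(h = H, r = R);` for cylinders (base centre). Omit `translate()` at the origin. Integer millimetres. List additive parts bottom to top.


cube([240, 120, 20]);
translate([0, 0, 20]) cube([240, 20, 110]);


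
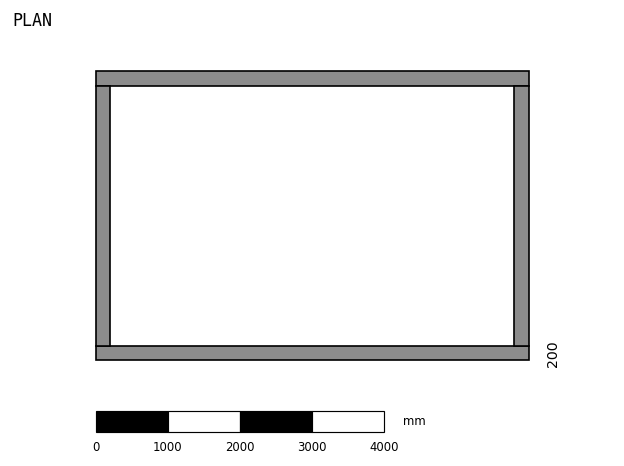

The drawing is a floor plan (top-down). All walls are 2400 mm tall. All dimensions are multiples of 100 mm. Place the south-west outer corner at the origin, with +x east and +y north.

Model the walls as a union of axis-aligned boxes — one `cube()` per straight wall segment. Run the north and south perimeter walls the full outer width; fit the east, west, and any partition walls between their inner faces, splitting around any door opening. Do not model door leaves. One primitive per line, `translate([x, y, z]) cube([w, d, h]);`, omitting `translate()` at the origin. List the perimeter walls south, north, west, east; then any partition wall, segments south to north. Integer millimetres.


cube([6000, 200, 2400]);
translate([0, 3800, 0]) cube([6000, 200, 2400]);
translate([0, 200, 0]) cube([200, 3600, 2400]);
translate([5800, 200, 0]) cube([200, 3600, 2400]);


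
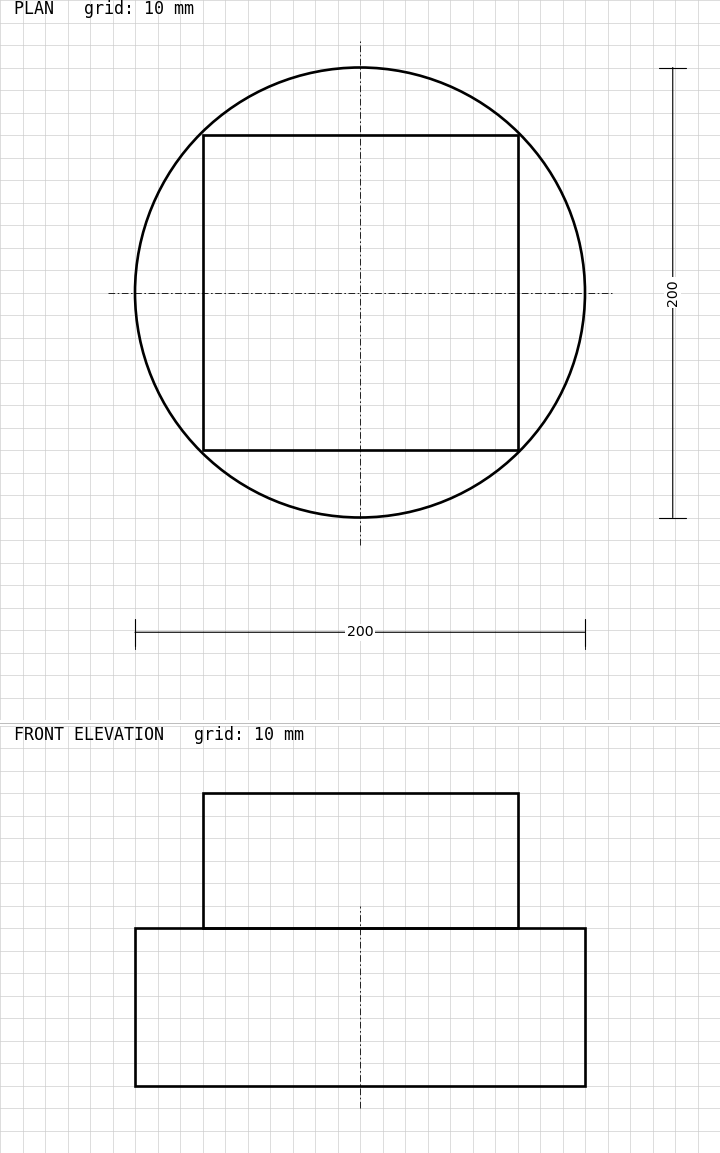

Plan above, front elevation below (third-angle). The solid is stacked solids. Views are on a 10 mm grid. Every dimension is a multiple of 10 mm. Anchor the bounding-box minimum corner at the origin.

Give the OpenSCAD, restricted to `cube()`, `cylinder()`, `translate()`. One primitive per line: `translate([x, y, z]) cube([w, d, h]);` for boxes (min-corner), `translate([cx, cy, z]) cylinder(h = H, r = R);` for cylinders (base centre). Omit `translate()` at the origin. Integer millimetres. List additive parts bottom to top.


translate([100, 100, 0]) cylinder(h = 70, r = 100);
translate([30, 30, 70]) cube([140, 140, 60]);
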